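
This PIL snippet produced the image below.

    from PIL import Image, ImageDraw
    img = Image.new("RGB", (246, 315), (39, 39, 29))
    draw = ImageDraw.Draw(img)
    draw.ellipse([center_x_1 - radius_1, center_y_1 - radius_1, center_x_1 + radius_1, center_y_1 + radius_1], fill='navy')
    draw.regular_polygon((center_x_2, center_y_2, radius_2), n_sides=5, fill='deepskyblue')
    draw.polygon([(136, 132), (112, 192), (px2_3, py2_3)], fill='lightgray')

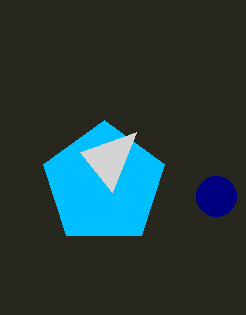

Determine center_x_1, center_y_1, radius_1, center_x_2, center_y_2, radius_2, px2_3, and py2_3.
center_x_1 = 216; center_y_1 = 196; radius_1 = 20; center_x_2 = 104; center_y_2 = 184; radius_2 = 64; px2_3 = 80; py2_3 = 152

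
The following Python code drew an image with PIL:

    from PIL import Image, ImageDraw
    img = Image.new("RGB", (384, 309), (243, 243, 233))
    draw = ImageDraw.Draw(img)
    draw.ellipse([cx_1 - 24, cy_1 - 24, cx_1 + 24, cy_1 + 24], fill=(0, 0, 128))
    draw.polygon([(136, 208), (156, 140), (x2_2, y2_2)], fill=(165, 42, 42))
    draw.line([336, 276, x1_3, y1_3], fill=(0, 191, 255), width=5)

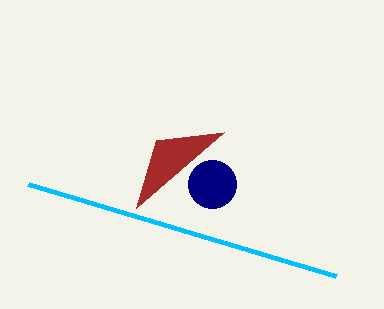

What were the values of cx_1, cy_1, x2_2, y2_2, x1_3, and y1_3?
cx_1 = 212
cy_1 = 184
x2_2 = 224
y2_2 = 132
x1_3 = 28
y1_3 = 184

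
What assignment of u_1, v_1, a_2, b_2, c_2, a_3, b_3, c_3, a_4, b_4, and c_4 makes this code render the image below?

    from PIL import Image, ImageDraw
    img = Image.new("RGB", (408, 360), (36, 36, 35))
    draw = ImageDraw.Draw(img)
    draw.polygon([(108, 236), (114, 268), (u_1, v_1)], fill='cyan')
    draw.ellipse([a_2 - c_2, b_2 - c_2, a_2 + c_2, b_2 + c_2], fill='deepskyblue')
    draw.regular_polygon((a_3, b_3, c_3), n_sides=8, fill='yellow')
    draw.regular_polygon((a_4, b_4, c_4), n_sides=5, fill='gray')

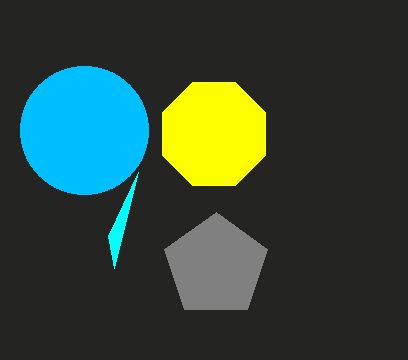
u_1 = 138
v_1 = 172
a_2 = 84
b_2 = 130
c_2 = 64
a_3 = 214
b_3 = 134
c_3 = 56
a_4 = 216
b_4 = 266
c_4 = 54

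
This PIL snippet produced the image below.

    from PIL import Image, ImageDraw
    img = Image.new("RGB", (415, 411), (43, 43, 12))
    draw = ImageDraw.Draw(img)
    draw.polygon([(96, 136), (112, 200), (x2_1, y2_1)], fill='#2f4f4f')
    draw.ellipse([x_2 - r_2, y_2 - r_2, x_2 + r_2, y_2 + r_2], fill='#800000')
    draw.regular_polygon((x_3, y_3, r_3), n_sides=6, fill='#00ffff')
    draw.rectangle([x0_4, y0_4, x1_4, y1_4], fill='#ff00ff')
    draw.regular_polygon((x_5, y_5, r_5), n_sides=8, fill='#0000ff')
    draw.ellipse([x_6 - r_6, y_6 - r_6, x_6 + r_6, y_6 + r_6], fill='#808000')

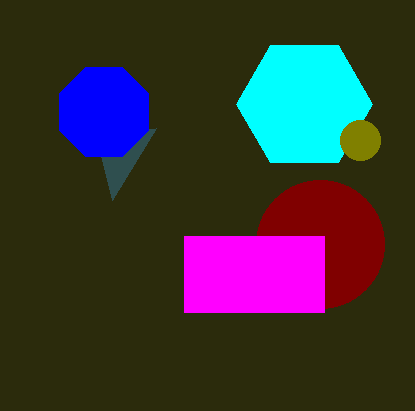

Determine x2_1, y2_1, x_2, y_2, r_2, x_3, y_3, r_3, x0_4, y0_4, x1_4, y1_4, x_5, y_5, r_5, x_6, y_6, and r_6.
x2_1 = 156, y2_1 = 128, x_2 = 320, y_2 = 244, r_2 = 64, x_3 = 304, y_3 = 104, r_3 = 68, x0_4 = 184, y0_4 = 236, x1_4 = 324, y1_4 = 312, x_5 = 104, y_5 = 112, r_5 = 48, x_6 = 360, y_6 = 140, r_6 = 20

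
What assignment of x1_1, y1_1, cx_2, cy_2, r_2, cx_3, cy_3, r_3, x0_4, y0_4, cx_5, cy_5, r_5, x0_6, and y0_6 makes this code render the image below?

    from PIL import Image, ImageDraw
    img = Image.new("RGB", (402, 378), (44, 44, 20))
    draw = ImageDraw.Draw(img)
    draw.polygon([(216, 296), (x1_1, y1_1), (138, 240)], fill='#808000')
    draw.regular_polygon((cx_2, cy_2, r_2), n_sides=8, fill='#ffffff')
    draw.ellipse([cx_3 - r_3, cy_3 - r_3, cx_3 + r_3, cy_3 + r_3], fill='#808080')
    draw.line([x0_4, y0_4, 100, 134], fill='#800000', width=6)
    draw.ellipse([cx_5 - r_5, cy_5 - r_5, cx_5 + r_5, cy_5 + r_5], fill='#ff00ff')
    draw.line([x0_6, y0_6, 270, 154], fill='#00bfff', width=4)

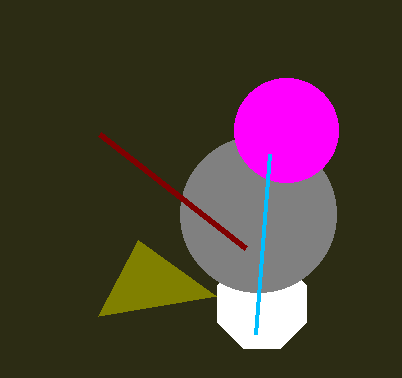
x1_1 = 98; y1_1 = 316; cx_2 = 262; cy_2 = 304; r_2 = 48; cx_3 = 258; cy_3 = 214; r_3 = 78; x0_4 = 246; y0_4 = 248; cx_5 = 286; cy_5 = 130; r_5 = 52; x0_6 = 256; y0_6 = 334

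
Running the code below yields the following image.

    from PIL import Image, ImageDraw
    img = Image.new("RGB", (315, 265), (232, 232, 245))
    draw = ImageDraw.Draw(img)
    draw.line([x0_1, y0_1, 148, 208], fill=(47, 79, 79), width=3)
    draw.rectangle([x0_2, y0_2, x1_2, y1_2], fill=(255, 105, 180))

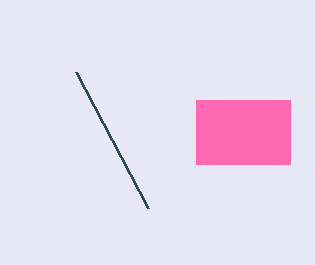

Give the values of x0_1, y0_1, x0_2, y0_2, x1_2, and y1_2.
x0_1 = 76; y0_1 = 72; x0_2 = 196; y0_2 = 100; x1_2 = 290; y1_2 = 164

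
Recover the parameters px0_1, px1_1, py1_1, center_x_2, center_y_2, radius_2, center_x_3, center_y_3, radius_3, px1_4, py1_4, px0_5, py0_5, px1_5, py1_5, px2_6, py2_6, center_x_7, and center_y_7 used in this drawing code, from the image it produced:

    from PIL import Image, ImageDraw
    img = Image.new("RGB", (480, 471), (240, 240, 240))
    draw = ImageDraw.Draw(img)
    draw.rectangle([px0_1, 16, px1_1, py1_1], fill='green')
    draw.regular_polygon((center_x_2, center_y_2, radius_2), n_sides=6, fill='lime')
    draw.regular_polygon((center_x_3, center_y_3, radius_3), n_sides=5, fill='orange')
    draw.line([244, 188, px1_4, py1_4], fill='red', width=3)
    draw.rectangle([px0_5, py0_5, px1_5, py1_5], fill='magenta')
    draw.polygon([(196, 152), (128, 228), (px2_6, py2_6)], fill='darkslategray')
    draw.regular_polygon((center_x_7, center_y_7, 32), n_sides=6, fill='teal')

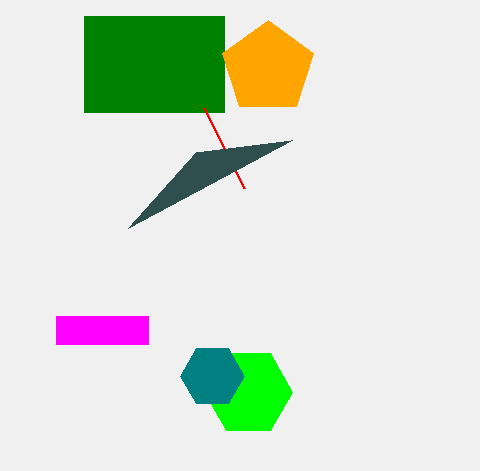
px0_1 = 84; px1_1 = 224; py1_1 = 112; center_x_2 = 248; center_y_2 = 392; radius_2 = 44; center_x_3 = 268; center_y_3 = 68; radius_3 = 48; px1_4 = 204; py1_4 = 108; px0_5 = 56; py0_5 = 316; px1_5 = 148; py1_5 = 344; px2_6 = 292; py2_6 = 140; center_x_7 = 212; center_y_7 = 376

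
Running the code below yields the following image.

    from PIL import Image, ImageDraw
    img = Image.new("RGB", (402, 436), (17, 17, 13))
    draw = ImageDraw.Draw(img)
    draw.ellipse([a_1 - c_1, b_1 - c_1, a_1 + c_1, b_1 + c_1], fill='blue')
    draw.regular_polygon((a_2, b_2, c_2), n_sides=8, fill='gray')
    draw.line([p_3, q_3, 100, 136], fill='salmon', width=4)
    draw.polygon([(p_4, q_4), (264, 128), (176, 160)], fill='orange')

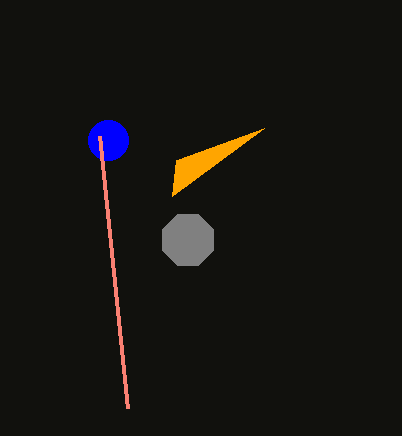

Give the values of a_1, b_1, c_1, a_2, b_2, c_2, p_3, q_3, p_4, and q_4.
a_1 = 108; b_1 = 140; c_1 = 20; a_2 = 188; b_2 = 240; c_2 = 28; p_3 = 128; q_3 = 408; p_4 = 172; q_4 = 196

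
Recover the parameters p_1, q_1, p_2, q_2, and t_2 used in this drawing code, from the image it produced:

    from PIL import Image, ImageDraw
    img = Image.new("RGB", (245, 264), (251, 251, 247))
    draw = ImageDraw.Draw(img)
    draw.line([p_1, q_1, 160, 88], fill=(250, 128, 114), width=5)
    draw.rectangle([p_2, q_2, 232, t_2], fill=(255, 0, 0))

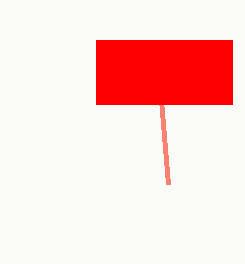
p_1 = 168, q_1 = 184, p_2 = 96, q_2 = 40, t_2 = 104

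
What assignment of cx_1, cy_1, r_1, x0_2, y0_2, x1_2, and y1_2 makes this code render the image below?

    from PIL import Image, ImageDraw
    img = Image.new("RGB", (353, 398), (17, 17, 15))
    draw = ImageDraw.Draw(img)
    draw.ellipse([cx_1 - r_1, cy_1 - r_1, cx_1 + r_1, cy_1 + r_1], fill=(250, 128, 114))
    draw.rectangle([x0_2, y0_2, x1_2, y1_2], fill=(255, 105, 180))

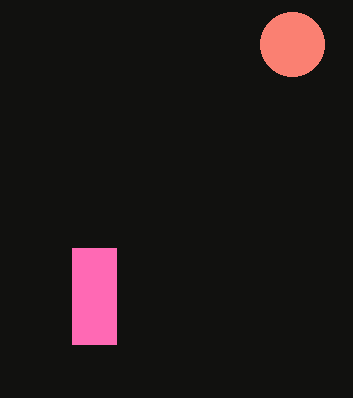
cx_1 = 292; cy_1 = 44; r_1 = 32; x0_2 = 72; y0_2 = 248; x1_2 = 116; y1_2 = 344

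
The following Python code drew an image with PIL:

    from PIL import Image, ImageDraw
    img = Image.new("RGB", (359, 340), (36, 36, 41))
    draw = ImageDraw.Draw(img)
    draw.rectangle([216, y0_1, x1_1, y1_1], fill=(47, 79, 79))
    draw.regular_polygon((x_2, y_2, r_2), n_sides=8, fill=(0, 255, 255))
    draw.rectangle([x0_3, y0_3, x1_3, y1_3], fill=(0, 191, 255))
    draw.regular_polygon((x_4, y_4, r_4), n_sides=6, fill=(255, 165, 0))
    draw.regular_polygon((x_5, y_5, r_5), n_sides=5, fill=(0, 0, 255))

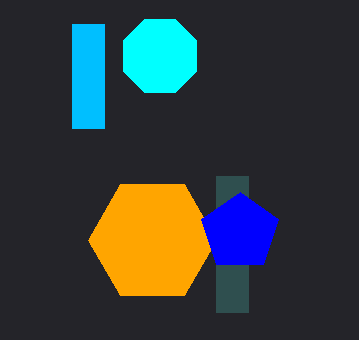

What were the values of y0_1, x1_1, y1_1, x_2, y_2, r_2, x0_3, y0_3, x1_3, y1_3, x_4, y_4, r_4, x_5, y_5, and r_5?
y0_1 = 176, x1_1 = 248, y1_1 = 312, x_2 = 160, y_2 = 56, r_2 = 40, x0_3 = 72, y0_3 = 24, x1_3 = 104, y1_3 = 128, x_4 = 152, y_4 = 240, r_4 = 64, x_5 = 240, y_5 = 232, r_5 = 40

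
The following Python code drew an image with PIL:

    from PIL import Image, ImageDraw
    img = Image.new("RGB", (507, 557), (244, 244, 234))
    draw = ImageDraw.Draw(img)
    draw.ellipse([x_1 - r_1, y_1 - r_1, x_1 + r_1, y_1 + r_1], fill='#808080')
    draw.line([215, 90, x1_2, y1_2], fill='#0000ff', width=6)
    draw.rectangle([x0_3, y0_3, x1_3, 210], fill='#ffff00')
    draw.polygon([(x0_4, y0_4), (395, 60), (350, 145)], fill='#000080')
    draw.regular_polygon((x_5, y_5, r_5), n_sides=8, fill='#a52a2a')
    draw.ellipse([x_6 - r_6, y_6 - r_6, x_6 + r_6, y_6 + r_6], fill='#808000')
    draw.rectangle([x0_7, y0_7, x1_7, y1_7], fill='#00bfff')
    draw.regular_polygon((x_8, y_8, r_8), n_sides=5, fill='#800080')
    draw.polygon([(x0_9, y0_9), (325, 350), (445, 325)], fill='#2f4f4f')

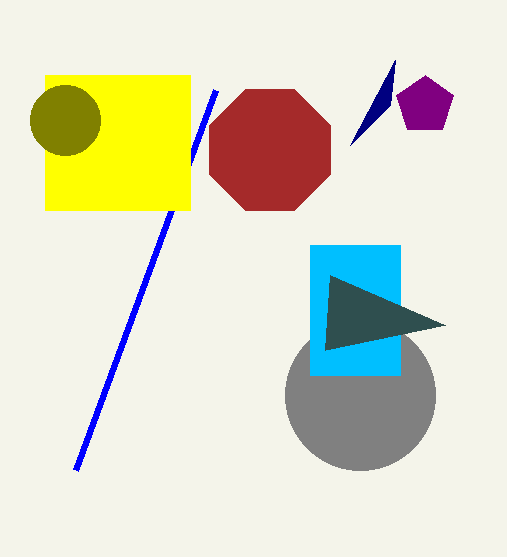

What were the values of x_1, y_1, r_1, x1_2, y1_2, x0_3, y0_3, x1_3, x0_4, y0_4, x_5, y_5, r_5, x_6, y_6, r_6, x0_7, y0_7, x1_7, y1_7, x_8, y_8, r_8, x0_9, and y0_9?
x_1 = 360, y_1 = 395, r_1 = 75, x1_2 = 75, y1_2 = 470, x0_3 = 45, y0_3 = 75, x1_3 = 190, x0_4 = 390, y0_4 = 105, x_5 = 270, y_5 = 150, r_5 = 65, x_6 = 65, y_6 = 120, r_6 = 35, x0_7 = 310, y0_7 = 245, x1_7 = 400, y1_7 = 375, x_8 = 425, y_8 = 105, r_8 = 30, x0_9 = 330, y0_9 = 275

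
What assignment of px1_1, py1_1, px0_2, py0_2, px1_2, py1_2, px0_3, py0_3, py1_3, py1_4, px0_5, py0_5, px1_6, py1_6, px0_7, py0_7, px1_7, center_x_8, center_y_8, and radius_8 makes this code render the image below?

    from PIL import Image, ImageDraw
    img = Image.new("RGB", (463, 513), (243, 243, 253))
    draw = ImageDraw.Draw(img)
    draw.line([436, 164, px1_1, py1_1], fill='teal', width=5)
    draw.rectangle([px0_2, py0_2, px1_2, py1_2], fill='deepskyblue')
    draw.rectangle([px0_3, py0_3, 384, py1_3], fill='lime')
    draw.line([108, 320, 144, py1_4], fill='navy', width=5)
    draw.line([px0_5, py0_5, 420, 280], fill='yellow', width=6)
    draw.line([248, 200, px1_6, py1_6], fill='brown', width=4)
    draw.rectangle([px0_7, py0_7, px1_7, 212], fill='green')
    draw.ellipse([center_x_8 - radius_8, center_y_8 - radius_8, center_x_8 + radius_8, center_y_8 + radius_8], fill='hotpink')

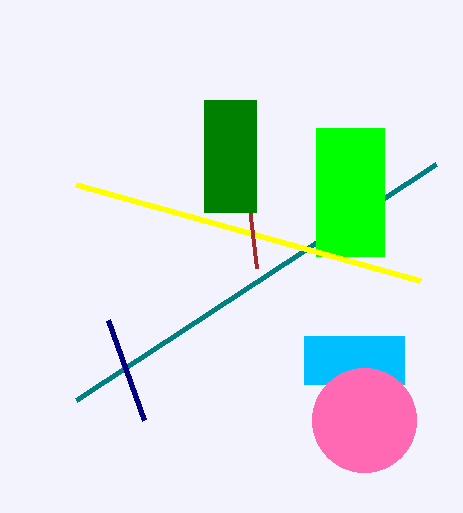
px1_1 = 76, py1_1 = 400, px0_2 = 304, py0_2 = 336, px1_2 = 404, py1_2 = 384, px0_3 = 316, py0_3 = 128, py1_3 = 256, py1_4 = 420, px0_5 = 76, py0_5 = 184, px1_6 = 256, py1_6 = 268, px0_7 = 204, py0_7 = 100, px1_7 = 256, center_x_8 = 364, center_y_8 = 420, radius_8 = 52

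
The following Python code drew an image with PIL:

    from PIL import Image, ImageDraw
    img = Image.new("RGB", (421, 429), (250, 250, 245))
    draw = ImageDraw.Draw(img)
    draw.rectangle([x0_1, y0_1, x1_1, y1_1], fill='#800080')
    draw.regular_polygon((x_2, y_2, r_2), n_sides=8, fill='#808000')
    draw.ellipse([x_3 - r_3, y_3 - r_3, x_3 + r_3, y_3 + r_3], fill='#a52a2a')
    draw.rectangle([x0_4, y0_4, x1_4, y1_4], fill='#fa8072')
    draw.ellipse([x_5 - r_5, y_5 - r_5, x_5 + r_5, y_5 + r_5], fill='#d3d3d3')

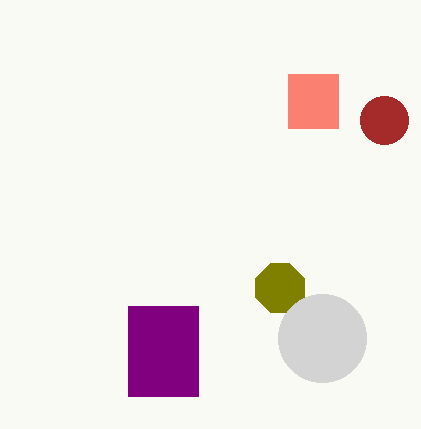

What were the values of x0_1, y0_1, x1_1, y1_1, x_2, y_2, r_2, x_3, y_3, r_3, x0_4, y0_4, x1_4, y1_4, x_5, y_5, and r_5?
x0_1 = 128; y0_1 = 306; x1_1 = 198; y1_1 = 396; x_2 = 280; y_2 = 288; r_2 = 26; x_3 = 384; y_3 = 120; r_3 = 24; x0_4 = 288; y0_4 = 74; x1_4 = 338; y1_4 = 128; x_5 = 322; y_5 = 338; r_5 = 44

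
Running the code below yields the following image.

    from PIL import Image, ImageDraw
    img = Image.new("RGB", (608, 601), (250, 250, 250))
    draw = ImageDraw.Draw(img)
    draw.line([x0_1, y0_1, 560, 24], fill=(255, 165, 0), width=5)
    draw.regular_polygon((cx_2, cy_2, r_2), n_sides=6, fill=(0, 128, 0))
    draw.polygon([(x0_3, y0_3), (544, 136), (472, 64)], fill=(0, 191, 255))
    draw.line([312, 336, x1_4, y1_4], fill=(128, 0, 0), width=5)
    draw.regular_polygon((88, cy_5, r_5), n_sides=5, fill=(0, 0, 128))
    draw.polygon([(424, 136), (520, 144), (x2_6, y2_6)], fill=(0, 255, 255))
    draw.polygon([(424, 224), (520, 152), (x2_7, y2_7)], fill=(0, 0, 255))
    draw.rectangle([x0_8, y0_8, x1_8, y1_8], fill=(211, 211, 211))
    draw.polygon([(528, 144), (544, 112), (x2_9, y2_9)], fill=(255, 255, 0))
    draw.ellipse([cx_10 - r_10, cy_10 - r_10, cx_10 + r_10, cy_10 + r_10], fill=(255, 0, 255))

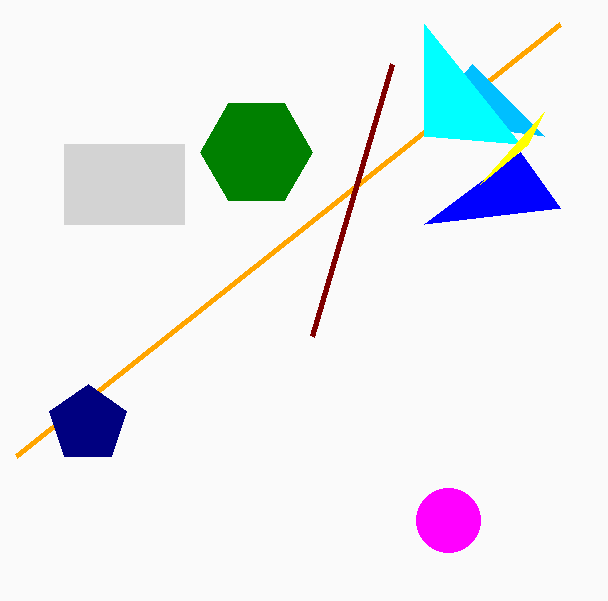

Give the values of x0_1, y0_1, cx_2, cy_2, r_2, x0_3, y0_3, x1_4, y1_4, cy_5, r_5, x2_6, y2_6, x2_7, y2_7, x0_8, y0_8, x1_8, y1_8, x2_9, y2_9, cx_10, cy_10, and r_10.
x0_1 = 16, y0_1 = 456, cx_2 = 256, cy_2 = 152, r_2 = 56, x0_3 = 424, y0_3 = 120, x1_4 = 392, y1_4 = 64, cy_5 = 424, r_5 = 40, x2_6 = 424, y2_6 = 24, x2_7 = 560, y2_7 = 208, x0_8 = 64, y0_8 = 144, x1_8 = 184, y1_8 = 224, x2_9 = 480, y2_9 = 184, cx_10 = 448, cy_10 = 520, r_10 = 32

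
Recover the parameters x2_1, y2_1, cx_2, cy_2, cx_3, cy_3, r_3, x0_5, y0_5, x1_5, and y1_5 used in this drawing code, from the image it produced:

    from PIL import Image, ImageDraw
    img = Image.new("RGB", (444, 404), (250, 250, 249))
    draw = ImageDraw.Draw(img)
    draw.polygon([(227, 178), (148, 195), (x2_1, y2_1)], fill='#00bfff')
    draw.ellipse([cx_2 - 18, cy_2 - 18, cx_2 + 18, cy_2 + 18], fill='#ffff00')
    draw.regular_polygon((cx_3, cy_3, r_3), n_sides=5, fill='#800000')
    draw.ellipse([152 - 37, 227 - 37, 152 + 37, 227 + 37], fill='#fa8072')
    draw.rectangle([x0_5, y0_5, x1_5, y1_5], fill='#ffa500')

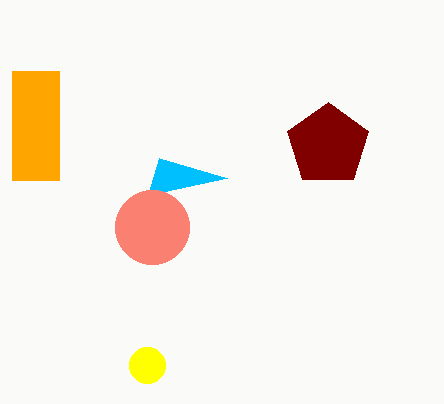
x2_1 = 159; y2_1 = 158; cx_2 = 147; cy_2 = 365; cx_3 = 328; cy_3 = 145; r_3 = 43; x0_5 = 12; y0_5 = 71; x1_5 = 59; y1_5 = 180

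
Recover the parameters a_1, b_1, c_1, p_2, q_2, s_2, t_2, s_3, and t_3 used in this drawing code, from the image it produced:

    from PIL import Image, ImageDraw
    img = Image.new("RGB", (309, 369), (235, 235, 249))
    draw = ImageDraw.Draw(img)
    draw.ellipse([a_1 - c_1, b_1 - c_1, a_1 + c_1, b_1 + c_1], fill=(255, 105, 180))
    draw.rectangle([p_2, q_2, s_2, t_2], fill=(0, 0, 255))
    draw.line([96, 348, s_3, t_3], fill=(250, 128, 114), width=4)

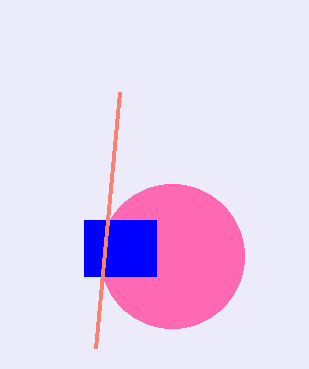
a_1 = 172
b_1 = 256
c_1 = 72
p_2 = 84
q_2 = 220
s_2 = 156
t_2 = 276
s_3 = 120
t_3 = 92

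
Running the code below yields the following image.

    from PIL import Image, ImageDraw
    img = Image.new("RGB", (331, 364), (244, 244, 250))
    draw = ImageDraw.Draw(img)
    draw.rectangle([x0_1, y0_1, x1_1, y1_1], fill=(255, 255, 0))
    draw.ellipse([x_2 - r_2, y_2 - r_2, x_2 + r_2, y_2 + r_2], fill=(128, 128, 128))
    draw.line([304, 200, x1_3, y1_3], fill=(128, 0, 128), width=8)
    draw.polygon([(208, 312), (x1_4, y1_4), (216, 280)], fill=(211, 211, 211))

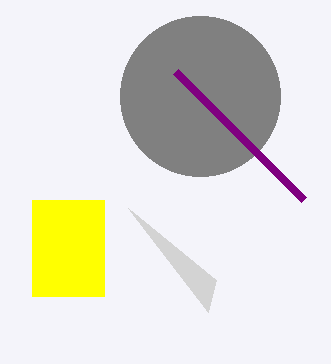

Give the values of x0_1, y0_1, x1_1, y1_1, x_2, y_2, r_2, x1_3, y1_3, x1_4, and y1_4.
x0_1 = 32
y0_1 = 200
x1_1 = 104
y1_1 = 296
x_2 = 200
y_2 = 96
r_2 = 80
x1_3 = 176
y1_3 = 72
x1_4 = 128
y1_4 = 208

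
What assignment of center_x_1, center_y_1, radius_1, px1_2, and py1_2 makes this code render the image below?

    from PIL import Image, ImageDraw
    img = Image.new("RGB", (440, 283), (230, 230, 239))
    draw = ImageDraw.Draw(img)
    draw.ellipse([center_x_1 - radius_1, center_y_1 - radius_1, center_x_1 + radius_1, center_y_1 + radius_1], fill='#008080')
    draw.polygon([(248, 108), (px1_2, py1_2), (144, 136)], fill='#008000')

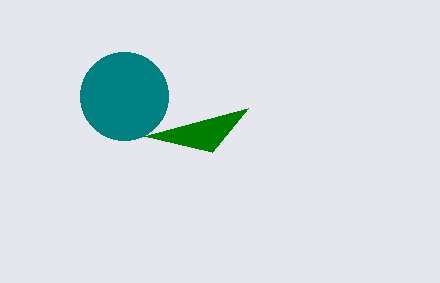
center_x_1 = 124
center_y_1 = 96
radius_1 = 44
px1_2 = 212
py1_2 = 152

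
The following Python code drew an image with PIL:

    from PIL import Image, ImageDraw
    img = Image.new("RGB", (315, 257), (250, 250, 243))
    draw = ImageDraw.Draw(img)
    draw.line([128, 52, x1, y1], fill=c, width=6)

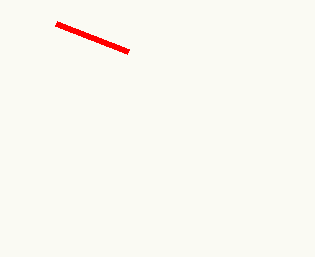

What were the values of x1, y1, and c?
x1 = 56; y1 = 24; c = 'red'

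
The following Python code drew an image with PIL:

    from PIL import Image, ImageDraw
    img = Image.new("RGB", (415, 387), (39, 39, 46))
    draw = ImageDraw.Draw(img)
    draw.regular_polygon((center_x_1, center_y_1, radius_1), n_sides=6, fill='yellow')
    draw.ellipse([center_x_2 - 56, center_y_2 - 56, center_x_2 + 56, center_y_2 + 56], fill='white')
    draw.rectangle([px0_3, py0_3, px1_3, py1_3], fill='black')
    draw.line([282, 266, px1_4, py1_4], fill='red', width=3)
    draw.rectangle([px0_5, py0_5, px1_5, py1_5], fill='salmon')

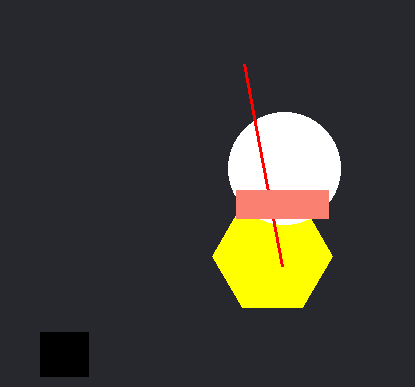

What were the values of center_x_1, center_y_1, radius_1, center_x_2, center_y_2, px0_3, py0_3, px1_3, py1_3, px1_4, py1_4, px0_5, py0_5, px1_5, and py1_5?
center_x_1 = 272
center_y_1 = 256
radius_1 = 60
center_x_2 = 284
center_y_2 = 168
px0_3 = 40
py0_3 = 332
px1_3 = 88
py1_3 = 376
px1_4 = 244
py1_4 = 64
px0_5 = 236
py0_5 = 190
px1_5 = 328
py1_5 = 218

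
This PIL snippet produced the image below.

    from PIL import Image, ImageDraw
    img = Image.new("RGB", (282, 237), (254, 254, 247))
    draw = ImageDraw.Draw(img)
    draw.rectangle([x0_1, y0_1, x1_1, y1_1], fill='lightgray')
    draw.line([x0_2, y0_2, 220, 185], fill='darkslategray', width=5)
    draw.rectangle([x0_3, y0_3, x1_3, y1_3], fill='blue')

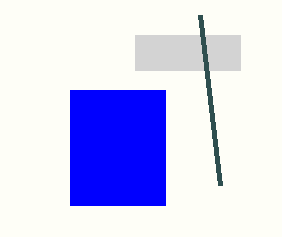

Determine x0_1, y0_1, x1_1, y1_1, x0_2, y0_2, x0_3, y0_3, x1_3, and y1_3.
x0_1 = 135
y0_1 = 35
x1_1 = 240
y1_1 = 70
x0_2 = 200
y0_2 = 15
x0_3 = 70
y0_3 = 90
x1_3 = 165
y1_3 = 205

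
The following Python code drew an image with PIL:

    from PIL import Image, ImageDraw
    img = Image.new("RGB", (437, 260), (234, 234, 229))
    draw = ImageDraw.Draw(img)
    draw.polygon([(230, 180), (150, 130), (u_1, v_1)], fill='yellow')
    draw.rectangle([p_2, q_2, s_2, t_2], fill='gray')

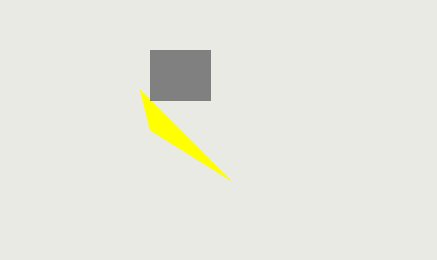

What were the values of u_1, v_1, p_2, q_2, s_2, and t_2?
u_1 = 140; v_1 = 90; p_2 = 150; q_2 = 50; s_2 = 210; t_2 = 100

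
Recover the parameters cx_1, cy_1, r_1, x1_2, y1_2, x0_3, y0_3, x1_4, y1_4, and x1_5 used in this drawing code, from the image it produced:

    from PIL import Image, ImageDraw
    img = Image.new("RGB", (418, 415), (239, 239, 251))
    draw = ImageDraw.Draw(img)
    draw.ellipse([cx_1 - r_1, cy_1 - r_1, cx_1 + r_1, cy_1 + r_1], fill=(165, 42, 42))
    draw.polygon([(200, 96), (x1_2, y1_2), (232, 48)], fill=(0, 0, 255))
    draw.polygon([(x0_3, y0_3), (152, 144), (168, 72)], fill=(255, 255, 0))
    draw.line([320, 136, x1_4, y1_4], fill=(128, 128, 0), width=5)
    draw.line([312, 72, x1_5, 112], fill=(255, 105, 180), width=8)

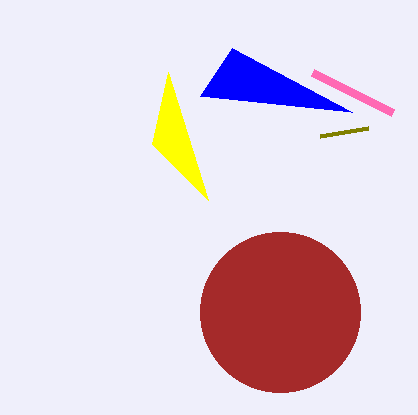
cx_1 = 280
cy_1 = 312
r_1 = 80
x1_2 = 352
y1_2 = 112
x0_3 = 208
y0_3 = 200
x1_4 = 368
y1_4 = 128
x1_5 = 392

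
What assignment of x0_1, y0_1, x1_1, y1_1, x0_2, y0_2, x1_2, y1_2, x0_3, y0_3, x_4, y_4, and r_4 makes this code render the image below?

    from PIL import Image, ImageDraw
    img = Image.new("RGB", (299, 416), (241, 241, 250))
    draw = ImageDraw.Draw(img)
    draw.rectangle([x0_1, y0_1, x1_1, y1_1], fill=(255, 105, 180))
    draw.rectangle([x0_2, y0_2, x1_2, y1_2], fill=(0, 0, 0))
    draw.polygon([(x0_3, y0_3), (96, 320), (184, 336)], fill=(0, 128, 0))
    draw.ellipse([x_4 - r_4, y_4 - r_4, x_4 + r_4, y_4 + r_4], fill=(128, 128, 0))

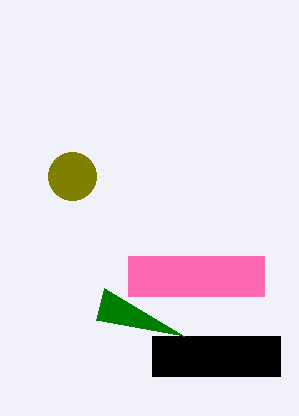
x0_1 = 128
y0_1 = 256
x1_1 = 264
y1_1 = 296
x0_2 = 152
y0_2 = 336
x1_2 = 280
y1_2 = 376
x0_3 = 104
y0_3 = 288
x_4 = 72
y_4 = 176
r_4 = 24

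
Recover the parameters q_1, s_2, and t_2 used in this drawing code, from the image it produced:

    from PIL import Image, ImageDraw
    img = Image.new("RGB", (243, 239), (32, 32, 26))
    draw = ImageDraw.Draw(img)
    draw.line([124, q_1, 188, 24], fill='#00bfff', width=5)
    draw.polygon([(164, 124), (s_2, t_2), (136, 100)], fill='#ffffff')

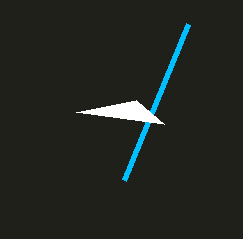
q_1 = 180, s_2 = 76, t_2 = 112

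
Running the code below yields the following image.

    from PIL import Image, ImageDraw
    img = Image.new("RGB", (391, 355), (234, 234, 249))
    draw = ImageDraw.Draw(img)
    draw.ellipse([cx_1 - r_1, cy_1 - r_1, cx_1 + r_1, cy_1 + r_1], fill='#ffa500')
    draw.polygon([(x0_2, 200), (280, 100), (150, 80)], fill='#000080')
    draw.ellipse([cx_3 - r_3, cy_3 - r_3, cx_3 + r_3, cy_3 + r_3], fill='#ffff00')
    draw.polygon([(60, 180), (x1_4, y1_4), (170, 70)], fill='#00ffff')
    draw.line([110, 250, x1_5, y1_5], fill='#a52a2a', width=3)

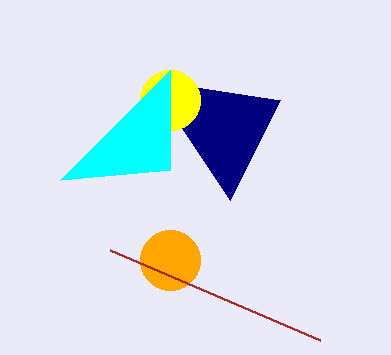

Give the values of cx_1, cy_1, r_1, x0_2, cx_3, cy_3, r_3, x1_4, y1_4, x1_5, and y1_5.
cx_1 = 170
cy_1 = 260
r_1 = 30
x0_2 = 230
cx_3 = 170
cy_3 = 100
r_3 = 30
x1_4 = 170
y1_4 = 170
x1_5 = 320
y1_5 = 340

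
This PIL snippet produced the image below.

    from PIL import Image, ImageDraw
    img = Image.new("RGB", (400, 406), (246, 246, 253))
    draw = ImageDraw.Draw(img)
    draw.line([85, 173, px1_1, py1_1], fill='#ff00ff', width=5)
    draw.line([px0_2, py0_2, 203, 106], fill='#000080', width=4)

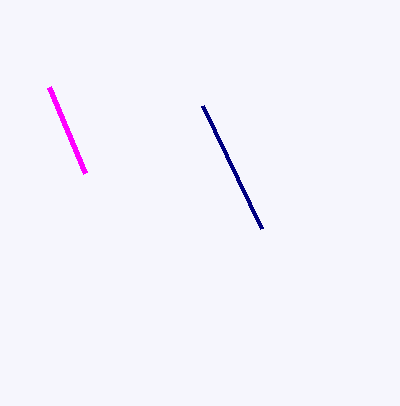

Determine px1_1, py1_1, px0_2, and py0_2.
px1_1 = 49
py1_1 = 87
px0_2 = 262
py0_2 = 229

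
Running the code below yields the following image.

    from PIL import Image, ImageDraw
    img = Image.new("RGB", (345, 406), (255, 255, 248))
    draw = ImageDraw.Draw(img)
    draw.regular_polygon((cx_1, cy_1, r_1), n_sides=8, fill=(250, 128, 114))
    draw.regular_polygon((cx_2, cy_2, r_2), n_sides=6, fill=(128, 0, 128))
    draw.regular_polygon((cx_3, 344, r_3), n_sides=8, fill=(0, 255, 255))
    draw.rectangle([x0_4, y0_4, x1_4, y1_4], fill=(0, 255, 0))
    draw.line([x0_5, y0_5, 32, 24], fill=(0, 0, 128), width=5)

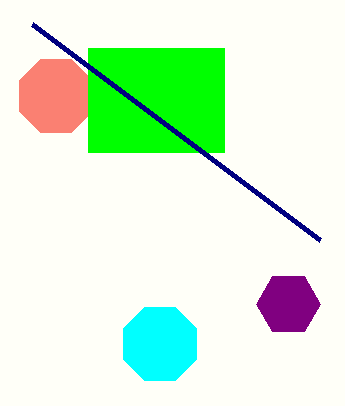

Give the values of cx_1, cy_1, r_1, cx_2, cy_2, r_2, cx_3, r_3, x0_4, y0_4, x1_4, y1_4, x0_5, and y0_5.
cx_1 = 56, cy_1 = 96, r_1 = 40, cx_2 = 288, cy_2 = 304, r_2 = 32, cx_3 = 160, r_3 = 40, x0_4 = 88, y0_4 = 48, x1_4 = 224, y1_4 = 152, x0_5 = 320, y0_5 = 240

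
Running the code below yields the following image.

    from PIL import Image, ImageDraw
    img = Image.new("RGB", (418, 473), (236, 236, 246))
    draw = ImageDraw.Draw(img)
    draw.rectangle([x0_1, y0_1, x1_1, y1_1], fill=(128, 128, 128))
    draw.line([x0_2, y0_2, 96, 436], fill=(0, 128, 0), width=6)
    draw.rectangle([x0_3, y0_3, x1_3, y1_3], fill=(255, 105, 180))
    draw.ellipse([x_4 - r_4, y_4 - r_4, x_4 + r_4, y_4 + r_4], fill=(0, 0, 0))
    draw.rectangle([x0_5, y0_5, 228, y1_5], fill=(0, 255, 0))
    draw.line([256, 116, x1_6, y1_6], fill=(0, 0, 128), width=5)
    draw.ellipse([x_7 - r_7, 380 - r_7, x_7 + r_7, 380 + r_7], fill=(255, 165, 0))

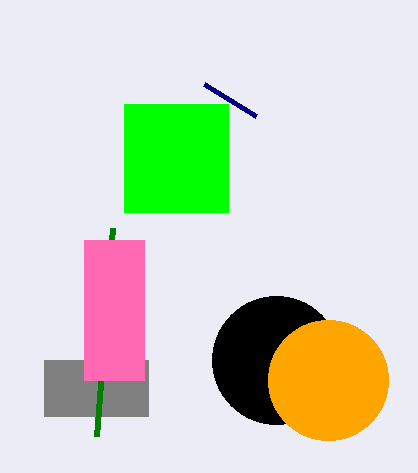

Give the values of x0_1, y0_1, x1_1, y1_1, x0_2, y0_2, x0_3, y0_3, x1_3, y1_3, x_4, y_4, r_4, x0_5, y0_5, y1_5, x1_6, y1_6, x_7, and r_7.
x0_1 = 44, y0_1 = 360, x1_1 = 148, y1_1 = 416, x0_2 = 112, y0_2 = 228, x0_3 = 84, y0_3 = 240, x1_3 = 144, y1_3 = 380, x_4 = 276, y_4 = 360, r_4 = 64, x0_5 = 124, y0_5 = 104, y1_5 = 212, x1_6 = 204, y1_6 = 84, x_7 = 328, r_7 = 60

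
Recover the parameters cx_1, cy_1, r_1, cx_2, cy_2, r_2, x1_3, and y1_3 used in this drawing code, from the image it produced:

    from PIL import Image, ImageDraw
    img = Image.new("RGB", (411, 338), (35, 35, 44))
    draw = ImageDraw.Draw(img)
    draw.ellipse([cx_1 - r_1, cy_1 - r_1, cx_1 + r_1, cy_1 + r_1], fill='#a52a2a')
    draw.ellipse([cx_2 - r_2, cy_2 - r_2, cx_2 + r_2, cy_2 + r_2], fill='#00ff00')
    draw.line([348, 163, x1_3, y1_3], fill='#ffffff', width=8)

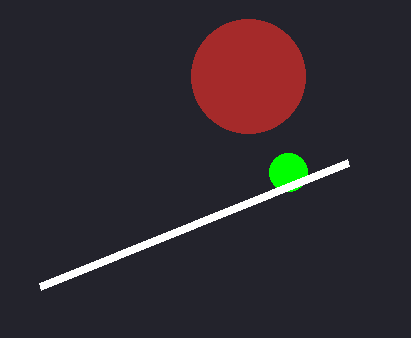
cx_1 = 248, cy_1 = 76, r_1 = 57, cx_2 = 288, cy_2 = 172, r_2 = 19, x1_3 = 40, y1_3 = 287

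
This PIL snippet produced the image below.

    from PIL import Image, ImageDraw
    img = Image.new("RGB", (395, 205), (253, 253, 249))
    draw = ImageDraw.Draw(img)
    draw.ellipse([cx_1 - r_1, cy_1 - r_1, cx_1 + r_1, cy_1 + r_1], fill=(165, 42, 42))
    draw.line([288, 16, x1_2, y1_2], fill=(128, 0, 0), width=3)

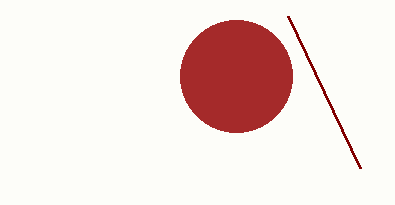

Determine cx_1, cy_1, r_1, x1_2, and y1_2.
cx_1 = 236
cy_1 = 76
r_1 = 56
x1_2 = 360
y1_2 = 168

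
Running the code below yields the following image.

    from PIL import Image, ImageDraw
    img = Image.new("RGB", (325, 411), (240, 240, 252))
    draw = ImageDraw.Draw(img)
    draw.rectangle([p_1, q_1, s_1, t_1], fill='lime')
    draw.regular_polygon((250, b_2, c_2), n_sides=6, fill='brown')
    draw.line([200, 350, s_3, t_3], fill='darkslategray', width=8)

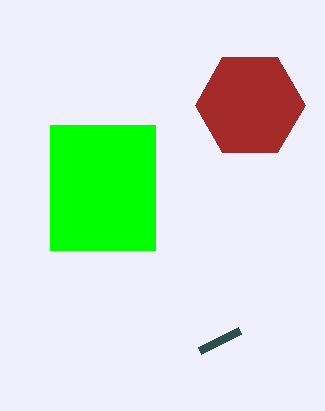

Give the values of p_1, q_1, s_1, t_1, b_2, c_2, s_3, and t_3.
p_1 = 50; q_1 = 125; s_1 = 155; t_1 = 250; b_2 = 105; c_2 = 55; s_3 = 240; t_3 = 330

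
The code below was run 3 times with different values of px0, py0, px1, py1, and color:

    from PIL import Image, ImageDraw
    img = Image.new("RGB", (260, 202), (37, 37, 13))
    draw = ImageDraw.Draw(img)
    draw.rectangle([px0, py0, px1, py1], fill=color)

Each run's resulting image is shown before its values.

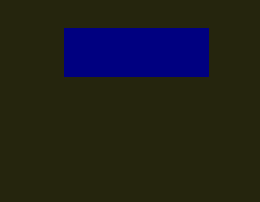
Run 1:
px0 = 64; py0 = 28; px1 = 208; py1 = 76; color = 'navy'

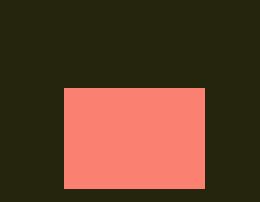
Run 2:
px0 = 64, py0 = 88, px1 = 204, py1 = 188, color = 'salmon'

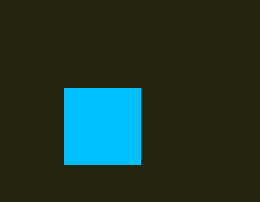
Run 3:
px0 = 64; py0 = 88; px1 = 140; py1 = 164; color = 'deepskyblue'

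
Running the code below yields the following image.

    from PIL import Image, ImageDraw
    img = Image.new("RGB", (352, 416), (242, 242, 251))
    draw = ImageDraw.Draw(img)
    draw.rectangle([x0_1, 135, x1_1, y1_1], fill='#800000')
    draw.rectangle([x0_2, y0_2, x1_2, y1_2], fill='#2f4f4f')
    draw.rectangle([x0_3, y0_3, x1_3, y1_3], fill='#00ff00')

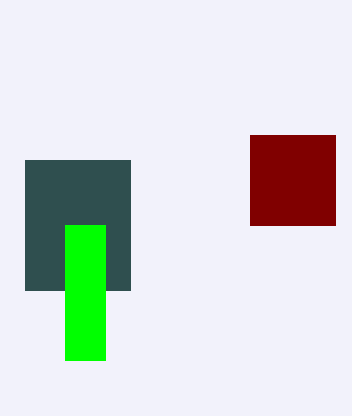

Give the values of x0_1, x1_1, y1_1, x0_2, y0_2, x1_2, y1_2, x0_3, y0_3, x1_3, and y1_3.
x0_1 = 250; x1_1 = 335; y1_1 = 225; x0_2 = 25; y0_2 = 160; x1_2 = 130; y1_2 = 290; x0_3 = 65; y0_3 = 225; x1_3 = 105; y1_3 = 360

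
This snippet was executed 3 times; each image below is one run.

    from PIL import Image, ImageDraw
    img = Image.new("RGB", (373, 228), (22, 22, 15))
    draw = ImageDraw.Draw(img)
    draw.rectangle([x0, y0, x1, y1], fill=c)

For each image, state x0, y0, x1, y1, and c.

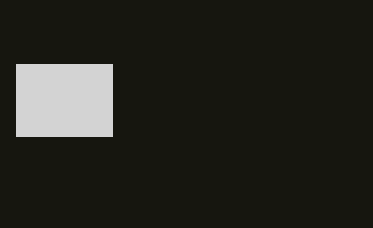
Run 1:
x0 = 16
y0 = 64
x1 = 112
y1 = 136
c = 'lightgray'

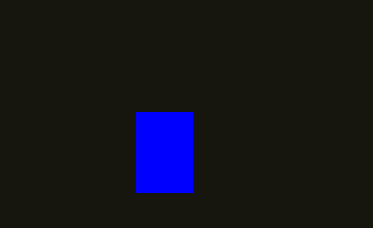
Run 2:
x0 = 136, y0 = 112, x1 = 192, y1 = 192, c = 'blue'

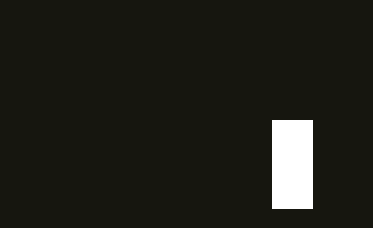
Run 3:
x0 = 272
y0 = 120
x1 = 312
y1 = 208
c = 'white'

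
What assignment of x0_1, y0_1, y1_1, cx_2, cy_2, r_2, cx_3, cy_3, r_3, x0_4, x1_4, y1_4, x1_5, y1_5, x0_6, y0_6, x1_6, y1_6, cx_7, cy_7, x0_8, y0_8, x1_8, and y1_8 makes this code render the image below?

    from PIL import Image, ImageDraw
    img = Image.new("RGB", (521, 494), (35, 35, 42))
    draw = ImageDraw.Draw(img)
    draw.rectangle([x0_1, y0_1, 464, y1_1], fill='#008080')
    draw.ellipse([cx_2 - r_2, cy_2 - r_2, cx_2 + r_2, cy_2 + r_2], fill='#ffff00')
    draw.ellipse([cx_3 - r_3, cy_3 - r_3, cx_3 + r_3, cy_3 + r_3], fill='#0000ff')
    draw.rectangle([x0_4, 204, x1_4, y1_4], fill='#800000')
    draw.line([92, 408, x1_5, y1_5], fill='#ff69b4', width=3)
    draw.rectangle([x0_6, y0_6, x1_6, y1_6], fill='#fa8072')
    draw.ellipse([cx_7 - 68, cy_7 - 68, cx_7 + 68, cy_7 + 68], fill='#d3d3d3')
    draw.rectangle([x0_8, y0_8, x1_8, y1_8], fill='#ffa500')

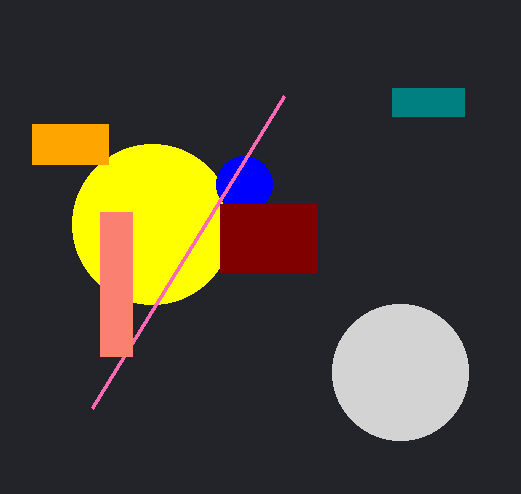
x0_1 = 392
y0_1 = 88
y1_1 = 116
cx_2 = 152
cy_2 = 224
r_2 = 80
cx_3 = 244
cy_3 = 184
r_3 = 28
x0_4 = 220
x1_4 = 316
y1_4 = 272
x1_5 = 284
y1_5 = 96
x0_6 = 100
y0_6 = 212
x1_6 = 132
y1_6 = 356
cx_7 = 400
cy_7 = 372
x0_8 = 32
y0_8 = 124
x1_8 = 108
y1_8 = 164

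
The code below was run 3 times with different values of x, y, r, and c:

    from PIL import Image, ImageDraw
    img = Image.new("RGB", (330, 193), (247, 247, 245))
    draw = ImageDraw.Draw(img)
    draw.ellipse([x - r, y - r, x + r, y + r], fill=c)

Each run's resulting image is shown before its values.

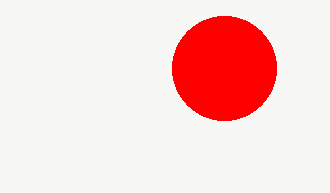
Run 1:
x = 224
y = 68
r = 52
c = 'red'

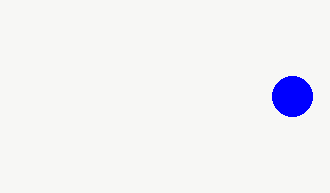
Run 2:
x = 292
y = 96
r = 20
c = 'blue'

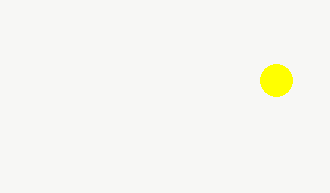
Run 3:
x = 276; y = 80; r = 16; c = 'yellow'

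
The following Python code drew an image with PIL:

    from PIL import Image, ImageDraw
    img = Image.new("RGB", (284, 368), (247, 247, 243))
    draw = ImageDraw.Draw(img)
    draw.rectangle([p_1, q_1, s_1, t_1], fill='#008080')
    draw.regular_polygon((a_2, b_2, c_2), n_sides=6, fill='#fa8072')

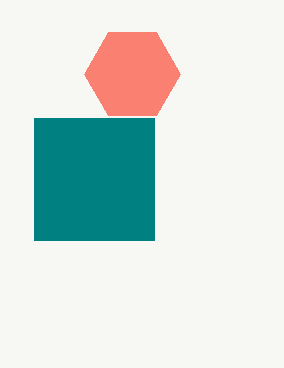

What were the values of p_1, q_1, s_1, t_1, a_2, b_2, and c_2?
p_1 = 34, q_1 = 118, s_1 = 154, t_1 = 240, a_2 = 132, b_2 = 74, c_2 = 48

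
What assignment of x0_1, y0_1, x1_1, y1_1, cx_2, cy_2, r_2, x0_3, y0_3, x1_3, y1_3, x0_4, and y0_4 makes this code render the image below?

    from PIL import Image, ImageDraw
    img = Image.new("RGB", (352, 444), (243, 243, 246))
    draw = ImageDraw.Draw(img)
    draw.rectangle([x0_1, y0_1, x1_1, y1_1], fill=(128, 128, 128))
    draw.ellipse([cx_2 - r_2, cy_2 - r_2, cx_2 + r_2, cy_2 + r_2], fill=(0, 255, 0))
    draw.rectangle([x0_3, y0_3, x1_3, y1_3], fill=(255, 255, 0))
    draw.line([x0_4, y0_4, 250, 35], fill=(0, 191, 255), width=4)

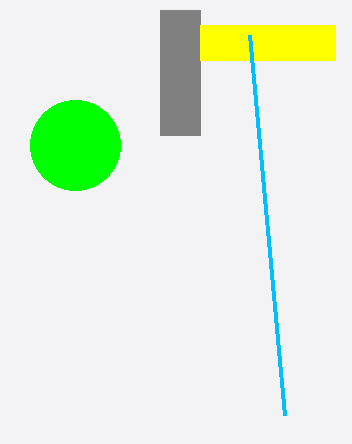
x0_1 = 160
y0_1 = 10
x1_1 = 200
y1_1 = 135
cx_2 = 75
cy_2 = 145
r_2 = 45
x0_3 = 200
y0_3 = 25
x1_3 = 335
y1_3 = 60
x0_4 = 285
y0_4 = 415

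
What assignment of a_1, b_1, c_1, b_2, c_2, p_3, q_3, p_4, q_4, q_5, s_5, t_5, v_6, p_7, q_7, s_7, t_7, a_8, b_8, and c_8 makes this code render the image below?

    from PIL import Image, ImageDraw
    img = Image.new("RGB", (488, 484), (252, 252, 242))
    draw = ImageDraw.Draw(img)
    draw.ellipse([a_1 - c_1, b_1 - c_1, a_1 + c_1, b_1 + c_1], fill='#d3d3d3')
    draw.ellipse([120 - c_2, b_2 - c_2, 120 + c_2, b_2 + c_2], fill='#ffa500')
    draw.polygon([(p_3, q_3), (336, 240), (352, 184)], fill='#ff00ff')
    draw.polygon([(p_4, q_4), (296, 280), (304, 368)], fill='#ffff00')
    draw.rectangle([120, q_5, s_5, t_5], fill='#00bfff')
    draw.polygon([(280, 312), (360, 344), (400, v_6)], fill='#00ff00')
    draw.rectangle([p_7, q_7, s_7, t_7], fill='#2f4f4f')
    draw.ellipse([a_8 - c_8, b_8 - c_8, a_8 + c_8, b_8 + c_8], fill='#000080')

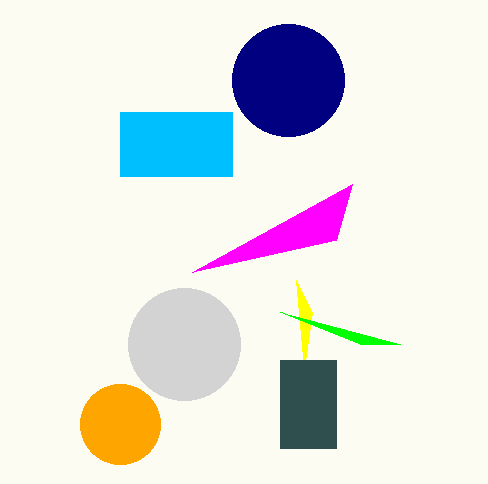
a_1 = 184, b_1 = 344, c_1 = 56, b_2 = 424, c_2 = 40, p_3 = 192, q_3 = 272, p_4 = 312, q_4 = 312, q_5 = 112, s_5 = 232, t_5 = 176, v_6 = 344, p_7 = 280, q_7 = 360, s_7 = 336, t_7 = 448, a_8 = 288, b_8 = 80, c_8 = 56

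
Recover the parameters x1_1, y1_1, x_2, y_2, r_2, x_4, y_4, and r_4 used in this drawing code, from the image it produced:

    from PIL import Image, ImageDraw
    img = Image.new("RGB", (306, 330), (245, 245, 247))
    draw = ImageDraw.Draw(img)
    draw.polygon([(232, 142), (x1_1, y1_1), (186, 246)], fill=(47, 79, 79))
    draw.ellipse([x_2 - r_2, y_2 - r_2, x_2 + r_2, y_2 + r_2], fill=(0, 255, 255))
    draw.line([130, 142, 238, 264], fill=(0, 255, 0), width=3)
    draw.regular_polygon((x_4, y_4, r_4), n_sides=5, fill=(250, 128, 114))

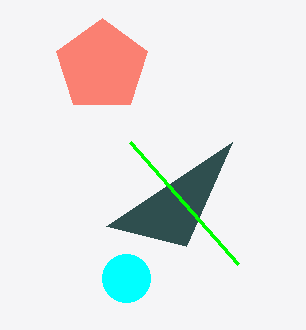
x1_1 = 106, y1_1 = 226, x_2 = 126, y_2 = 278, r_2 = 24, x_4 = 102, y_4 = 66, r_4 = 48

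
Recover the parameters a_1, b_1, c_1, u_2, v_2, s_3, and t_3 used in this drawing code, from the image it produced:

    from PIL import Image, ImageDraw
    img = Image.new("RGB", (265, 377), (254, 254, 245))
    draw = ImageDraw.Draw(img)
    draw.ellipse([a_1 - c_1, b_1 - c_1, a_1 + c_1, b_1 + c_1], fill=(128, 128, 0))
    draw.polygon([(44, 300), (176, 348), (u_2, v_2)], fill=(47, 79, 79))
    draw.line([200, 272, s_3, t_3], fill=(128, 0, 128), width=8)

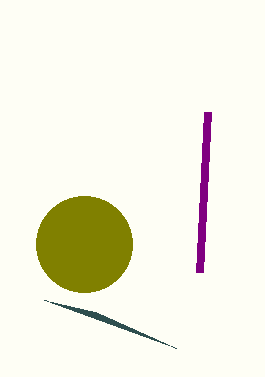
a_1 = 84; b_1 = 244; c_1 = 48; u_2 = 96; v_2 = 312; s_3 = 208; t_3 = 112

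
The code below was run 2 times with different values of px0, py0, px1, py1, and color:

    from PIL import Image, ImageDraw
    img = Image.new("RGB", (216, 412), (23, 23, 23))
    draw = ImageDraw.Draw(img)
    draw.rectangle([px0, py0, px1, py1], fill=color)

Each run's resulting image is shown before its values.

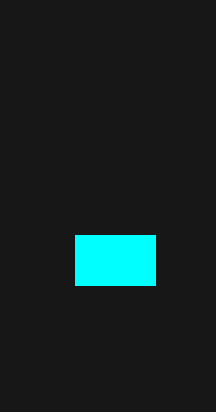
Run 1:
px0 = 75, py0 = 235, px1 = 155, py1 = 285, color = 'cyan'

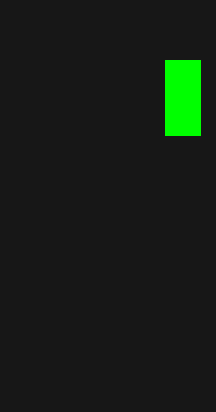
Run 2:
px0 = 165; py0 = 60; px1 = 200; py1 = 135; color = 'lime'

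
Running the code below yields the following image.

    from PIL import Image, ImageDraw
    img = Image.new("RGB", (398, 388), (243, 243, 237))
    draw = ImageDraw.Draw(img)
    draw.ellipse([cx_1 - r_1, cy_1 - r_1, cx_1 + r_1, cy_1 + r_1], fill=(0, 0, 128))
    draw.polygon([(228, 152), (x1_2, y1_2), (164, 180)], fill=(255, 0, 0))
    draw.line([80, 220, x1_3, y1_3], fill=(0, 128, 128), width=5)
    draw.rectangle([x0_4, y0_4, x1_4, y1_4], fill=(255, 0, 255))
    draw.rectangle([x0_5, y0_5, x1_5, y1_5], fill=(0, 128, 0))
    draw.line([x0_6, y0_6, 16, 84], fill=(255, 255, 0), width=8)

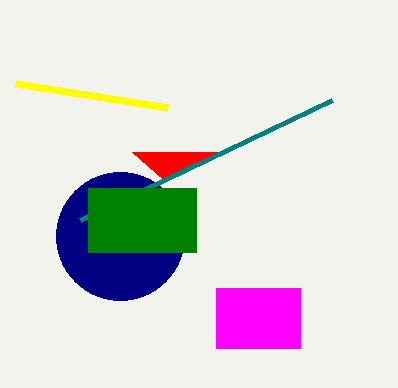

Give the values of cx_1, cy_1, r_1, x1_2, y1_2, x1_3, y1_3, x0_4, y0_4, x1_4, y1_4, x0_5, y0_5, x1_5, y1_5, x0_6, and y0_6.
cx_1 = 120
cy_1 = 236
r_1 = 64
x1_2 = 132
y1_2 = 152
x1_3 = 332
y1_3 = 100
x0_4 = 216
y0_4 = 288
x1_4 = 300
y1_4 = 348
x0_5 = 88
y0_5 = 188
x1_5 = 196
y1_5 = 252
x0_6 = 168
y0_6 = 108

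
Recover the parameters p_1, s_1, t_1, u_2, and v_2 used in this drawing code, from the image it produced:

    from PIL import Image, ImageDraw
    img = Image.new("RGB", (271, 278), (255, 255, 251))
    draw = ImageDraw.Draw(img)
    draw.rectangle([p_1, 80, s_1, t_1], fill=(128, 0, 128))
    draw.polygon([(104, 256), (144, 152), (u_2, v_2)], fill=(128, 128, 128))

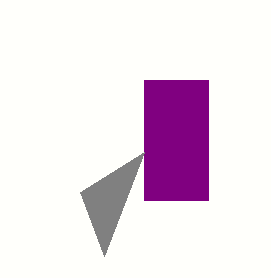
p_1 = 144, s_1 = 208, t_1 = 200, u_2 = 80, v_2 = 192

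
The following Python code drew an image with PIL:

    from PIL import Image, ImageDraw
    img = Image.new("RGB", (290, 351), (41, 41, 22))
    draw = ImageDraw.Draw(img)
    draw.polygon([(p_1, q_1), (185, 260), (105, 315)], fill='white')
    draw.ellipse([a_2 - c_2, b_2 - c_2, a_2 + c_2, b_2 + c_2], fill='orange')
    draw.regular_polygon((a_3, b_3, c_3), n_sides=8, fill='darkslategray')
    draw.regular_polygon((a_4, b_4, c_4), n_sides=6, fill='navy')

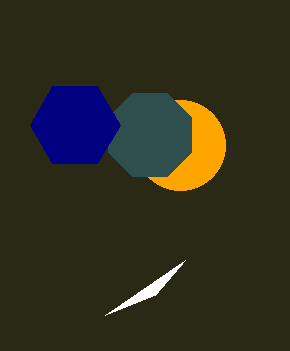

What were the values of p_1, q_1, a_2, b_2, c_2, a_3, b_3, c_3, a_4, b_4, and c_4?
p_1 = 155, q_1 = 295, a_2 = 180, b_2 = 145, c_2 = 45, a_3 = 150, b_3 = 135, c_3 = 45, a_4 = 75, b_4 = 125, c_4 = 45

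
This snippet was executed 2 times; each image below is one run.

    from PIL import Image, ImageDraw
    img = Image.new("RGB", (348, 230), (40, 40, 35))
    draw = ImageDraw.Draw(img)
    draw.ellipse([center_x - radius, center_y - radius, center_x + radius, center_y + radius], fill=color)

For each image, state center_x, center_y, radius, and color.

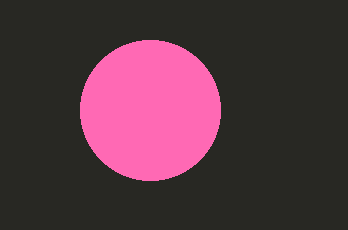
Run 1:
center_x = 150
center_y = 110
radius = 70
color = 'hotpink'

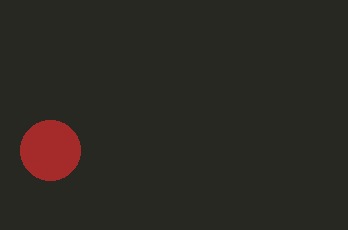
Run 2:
center_x = 50; center_y = 150; radius = 30; color = 'brown'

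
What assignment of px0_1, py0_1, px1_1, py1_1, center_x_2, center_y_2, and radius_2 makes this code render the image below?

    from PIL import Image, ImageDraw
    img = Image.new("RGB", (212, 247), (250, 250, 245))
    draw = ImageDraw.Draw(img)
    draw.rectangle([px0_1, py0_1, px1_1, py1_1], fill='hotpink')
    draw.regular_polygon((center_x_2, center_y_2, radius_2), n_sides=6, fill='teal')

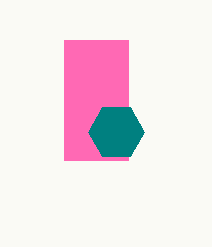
px0_1 = 64
py0_1 = 40
px1_1 = 128
py1_1 = 160
center_x_2 = 116
center_y_2 = 132
radius_2 = 28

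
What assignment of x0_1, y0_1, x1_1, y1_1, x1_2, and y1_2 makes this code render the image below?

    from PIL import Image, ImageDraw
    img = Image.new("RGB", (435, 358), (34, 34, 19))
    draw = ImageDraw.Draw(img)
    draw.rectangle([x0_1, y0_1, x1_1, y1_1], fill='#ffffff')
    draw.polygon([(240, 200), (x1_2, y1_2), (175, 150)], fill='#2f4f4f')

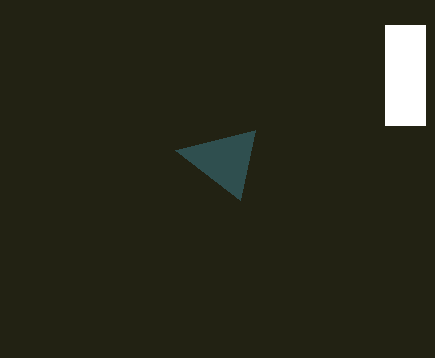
x0_1 = 385, y0_1 = 25, x1_1 = 425, y1_1 = 125, x1_2 = 255, y1_2 = 130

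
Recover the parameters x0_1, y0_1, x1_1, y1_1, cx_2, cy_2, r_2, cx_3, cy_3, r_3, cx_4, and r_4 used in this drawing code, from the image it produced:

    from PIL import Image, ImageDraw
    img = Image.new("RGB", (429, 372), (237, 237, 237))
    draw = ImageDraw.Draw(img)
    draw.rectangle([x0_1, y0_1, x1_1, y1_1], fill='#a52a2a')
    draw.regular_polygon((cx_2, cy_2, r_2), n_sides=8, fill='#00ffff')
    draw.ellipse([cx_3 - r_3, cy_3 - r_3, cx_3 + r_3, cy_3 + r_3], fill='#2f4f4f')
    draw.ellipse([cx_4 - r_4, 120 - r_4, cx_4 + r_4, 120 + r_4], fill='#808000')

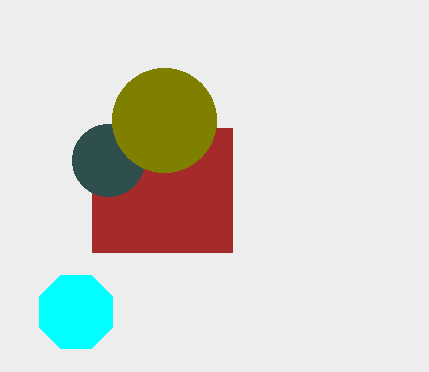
x0_1 = 92
y0_1 = 128
x1_1 = 232
y1_1 = 252
cx_2 = 76
cy_2 = 312
r_2 = 40
cx_3 = 108
cy_3 = 160
r_3 = 36
cx_4 = 164
r_4 = 52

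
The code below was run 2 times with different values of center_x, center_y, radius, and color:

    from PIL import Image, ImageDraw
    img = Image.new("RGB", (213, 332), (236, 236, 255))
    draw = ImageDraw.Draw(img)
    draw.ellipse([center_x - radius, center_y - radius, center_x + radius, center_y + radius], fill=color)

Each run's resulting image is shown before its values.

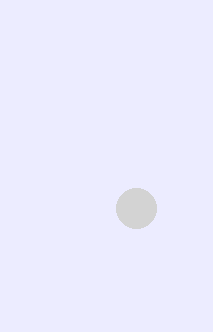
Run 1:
center_x = 136; center_y = 208; radius = 20; color = 'lightgray'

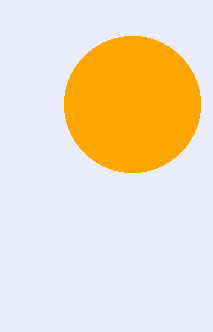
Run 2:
center_x = 132; center_y = 104; radius = 68; color = 'orange'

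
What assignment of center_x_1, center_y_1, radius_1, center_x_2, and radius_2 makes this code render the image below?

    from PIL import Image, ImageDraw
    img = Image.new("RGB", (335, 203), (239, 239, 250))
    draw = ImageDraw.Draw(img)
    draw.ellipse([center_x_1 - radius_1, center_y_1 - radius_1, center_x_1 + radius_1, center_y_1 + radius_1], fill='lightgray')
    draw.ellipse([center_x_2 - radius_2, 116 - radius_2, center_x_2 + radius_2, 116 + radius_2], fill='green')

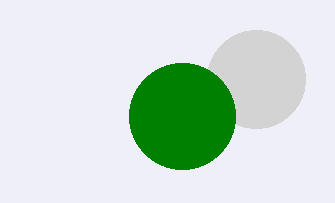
center_x_1 = 256
center_y_1 = 79
radius_1 = 49
center_x_2 = 182
radius_2 = 53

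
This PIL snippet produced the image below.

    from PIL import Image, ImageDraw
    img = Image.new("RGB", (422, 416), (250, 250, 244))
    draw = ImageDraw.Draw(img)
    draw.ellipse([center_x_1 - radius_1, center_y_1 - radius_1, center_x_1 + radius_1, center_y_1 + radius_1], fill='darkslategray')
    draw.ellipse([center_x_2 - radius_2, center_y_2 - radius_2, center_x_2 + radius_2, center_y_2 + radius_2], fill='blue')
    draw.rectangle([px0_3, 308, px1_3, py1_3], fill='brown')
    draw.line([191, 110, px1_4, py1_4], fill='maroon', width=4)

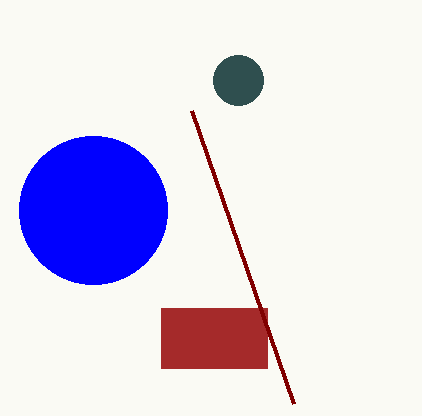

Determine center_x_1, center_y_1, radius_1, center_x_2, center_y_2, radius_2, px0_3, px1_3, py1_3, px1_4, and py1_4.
center_x_1 = 238
center_y_1 = 80
radius_1 = 25
center_x_2 = 93
center_y_2 = 210
radius_2 = 74
px0_3 = 161
px1_3 = 267
py1_3 = 368
px1_4 = 293
py1_4 = 403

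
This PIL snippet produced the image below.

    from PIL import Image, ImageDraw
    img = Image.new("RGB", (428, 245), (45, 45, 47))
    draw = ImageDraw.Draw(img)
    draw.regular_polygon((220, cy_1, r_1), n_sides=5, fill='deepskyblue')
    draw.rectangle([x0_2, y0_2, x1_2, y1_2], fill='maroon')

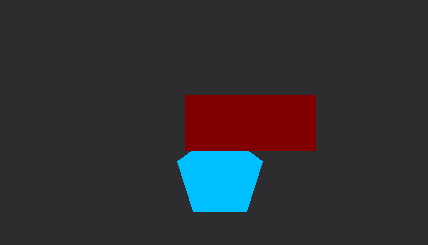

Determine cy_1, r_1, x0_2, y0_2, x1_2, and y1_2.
cy_1 = 175; r_1 = 45; x0_2 = 185; y0_2 = 95; x1_2 = 315; y1_2 = 150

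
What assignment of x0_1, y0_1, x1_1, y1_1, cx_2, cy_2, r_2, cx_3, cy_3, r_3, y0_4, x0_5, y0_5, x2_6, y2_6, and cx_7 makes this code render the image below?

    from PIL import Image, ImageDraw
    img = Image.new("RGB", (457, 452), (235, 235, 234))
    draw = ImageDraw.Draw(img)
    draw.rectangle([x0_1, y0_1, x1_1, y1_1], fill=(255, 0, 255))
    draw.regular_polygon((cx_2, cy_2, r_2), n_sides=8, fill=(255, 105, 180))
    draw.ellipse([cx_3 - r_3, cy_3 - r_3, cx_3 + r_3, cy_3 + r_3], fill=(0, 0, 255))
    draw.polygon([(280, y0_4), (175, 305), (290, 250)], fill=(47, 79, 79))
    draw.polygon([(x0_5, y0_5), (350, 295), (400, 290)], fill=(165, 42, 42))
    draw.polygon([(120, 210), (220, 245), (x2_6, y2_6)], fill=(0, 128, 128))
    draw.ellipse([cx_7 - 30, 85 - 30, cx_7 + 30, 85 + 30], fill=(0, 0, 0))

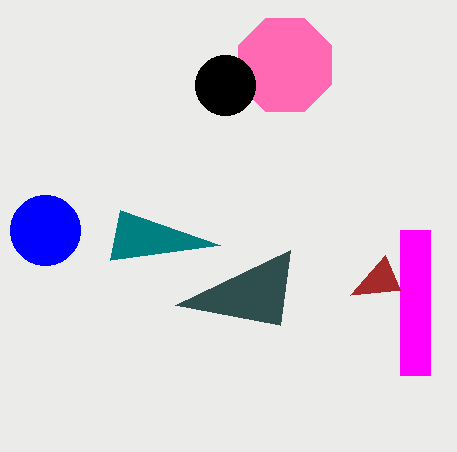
x0_1 = 400; y0_1 = 230; x1_1 = 430; y1_1 = 375; cx_2 = 285; cy_2 = 65; r_2 = 50; cx_3 = 45; cy_3 = 230; r_3 = 35; y0_4 = 325; x0_5 = 385; y0_5 = 255; x2_6 = 110; y2_6 = 260; cx_7 = 225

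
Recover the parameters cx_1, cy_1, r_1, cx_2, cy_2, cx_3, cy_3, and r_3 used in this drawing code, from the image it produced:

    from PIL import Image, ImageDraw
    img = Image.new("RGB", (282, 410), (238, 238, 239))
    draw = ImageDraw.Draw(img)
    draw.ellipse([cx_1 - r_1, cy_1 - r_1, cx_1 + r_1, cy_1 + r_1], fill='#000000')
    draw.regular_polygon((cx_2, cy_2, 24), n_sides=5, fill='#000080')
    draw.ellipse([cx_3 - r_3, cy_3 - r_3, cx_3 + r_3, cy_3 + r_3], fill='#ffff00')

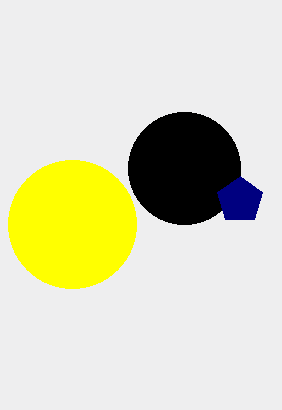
cx_1 = 184
cy_1 = 168
r_1 = 56
cx_2 = 240
cy_2 = 200
cx_3 = 72
cy_3 = 224
r_3 = 64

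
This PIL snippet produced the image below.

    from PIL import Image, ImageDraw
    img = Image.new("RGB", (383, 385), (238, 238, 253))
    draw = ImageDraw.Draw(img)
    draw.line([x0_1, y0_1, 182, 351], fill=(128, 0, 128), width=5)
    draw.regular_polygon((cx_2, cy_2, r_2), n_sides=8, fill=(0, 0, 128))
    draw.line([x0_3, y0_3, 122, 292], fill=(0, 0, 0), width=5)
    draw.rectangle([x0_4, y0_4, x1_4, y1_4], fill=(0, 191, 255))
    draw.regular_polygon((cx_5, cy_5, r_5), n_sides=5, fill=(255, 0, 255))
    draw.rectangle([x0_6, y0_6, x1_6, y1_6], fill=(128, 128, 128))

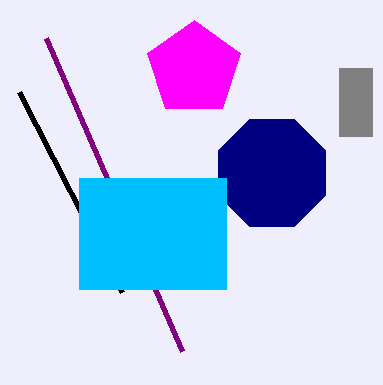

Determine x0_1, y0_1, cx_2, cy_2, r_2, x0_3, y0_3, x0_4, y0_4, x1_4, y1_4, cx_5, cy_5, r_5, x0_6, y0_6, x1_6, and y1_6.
x0_1 = 46, y0_1 = 38, cx_2 = 272, cy_2 = 173, r_2 = 58, x0_3 = 19, y0_3 = 92, x0_4 = 79, y0_4 = 178, x1_4 = 226, y1_4 = 289, cx_5 = 194, cy_5 = 69, r_5 = 49, x0_6 = 339, y0_6 = 68, x1_6 = 372, y1_6 = 136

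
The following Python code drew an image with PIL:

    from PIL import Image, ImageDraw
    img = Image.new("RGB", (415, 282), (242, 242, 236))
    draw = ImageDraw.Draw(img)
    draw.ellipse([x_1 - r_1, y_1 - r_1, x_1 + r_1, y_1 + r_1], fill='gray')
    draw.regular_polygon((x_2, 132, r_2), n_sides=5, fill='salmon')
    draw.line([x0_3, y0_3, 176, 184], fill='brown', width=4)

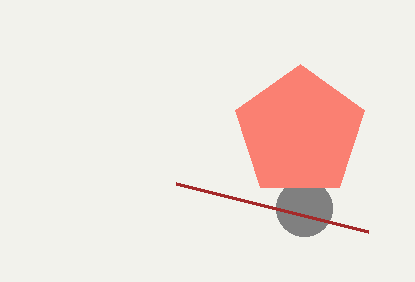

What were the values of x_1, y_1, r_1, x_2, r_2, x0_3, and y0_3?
x_1 = 304
y_1 = 208
r_1 = 28
x_2 = 300
r_2 = 68
x0_3 = 368
y0_3 = 232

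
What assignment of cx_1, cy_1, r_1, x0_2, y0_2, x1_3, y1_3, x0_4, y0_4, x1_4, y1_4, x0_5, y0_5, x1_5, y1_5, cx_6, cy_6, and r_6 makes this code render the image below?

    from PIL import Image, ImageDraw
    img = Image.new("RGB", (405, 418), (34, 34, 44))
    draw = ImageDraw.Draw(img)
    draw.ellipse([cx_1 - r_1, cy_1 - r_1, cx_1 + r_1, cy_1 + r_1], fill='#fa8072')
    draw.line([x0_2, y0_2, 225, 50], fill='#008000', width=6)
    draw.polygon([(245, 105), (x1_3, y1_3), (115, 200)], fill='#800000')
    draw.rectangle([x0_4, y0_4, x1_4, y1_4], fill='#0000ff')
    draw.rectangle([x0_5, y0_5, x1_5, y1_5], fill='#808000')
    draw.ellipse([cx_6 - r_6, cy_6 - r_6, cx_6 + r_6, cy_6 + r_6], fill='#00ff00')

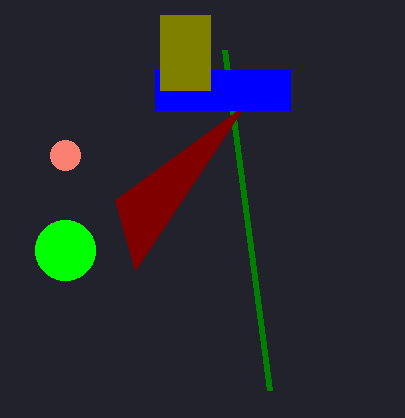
cx_1 = 65; cy_1 = 155; r_1 = 15; x0_2 = 270; y0_2 = 390; x1_3 = 135; y1_3 = 270; x0_4 = 155; y0_4 = 70; x1_4 = 290; y1_4 = 110; x0_5 = 160; y0_5 = 15; x1_5 = 210; y1_5 = 90; cx_6 = 65; cy_6 = 250; r_6 = 30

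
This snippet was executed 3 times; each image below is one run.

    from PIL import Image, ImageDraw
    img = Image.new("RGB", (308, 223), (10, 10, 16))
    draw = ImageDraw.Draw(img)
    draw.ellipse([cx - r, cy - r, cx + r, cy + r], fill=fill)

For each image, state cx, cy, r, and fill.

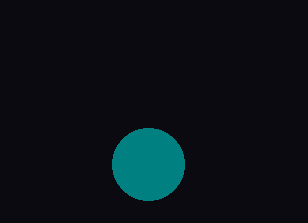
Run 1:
cx = 148
cy = 164
r = 36
fill = 'teal'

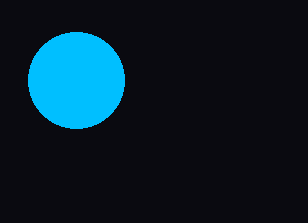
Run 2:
cx = 76; cy = 80; r = 48; fill = 'deepskyblue'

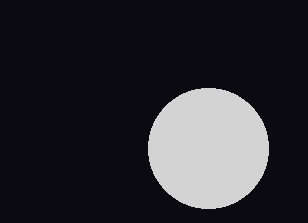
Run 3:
cx = 208, cy = 148, r = 60, fill = 'lightgray'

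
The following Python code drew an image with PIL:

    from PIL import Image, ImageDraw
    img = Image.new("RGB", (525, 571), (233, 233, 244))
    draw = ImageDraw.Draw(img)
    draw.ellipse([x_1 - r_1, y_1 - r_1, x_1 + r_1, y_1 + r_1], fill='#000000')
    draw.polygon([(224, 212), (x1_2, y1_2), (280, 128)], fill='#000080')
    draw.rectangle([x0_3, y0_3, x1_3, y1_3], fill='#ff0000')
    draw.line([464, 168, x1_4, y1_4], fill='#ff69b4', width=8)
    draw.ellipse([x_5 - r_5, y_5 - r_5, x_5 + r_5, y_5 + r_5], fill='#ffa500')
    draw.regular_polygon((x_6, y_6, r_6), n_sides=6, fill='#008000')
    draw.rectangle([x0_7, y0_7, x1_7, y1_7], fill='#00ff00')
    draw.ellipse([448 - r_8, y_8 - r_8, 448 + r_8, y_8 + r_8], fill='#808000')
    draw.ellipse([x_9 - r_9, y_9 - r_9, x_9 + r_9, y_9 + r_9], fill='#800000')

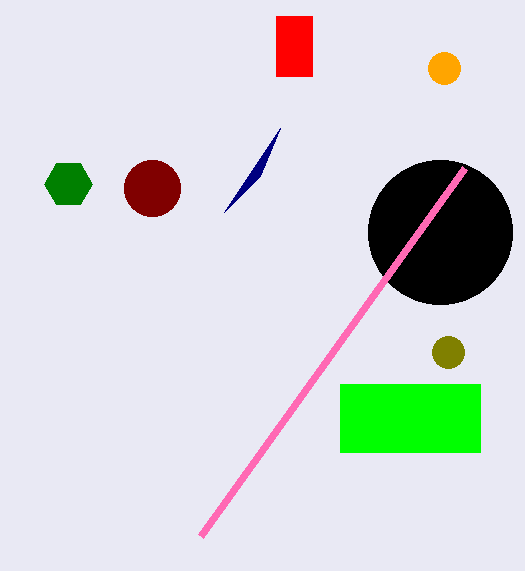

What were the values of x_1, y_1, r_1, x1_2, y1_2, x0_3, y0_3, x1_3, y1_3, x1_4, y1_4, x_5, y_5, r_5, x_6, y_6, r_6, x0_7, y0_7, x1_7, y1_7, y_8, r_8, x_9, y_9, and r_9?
x_1 = 440
y_1 = 232
r_1 = 72
x1_2 = 260
y1_2 = 176
x0_3 = 276
y0_3 = 16
x1_3 = 312
y1_3 = 76
x1_4 = 200
y1_4 = 536
x_5 = 444
y_5 = 68
r_5 = 16
x_6 = 68
y_6 = 184
r_6 = 24
x0_7 = 340
y0_7 = 384
x1_7 = 480
y1_7 = 452
y_8 = 352
r_8 = 16
x_9 = 152
y_9 = 188
r_9 = 28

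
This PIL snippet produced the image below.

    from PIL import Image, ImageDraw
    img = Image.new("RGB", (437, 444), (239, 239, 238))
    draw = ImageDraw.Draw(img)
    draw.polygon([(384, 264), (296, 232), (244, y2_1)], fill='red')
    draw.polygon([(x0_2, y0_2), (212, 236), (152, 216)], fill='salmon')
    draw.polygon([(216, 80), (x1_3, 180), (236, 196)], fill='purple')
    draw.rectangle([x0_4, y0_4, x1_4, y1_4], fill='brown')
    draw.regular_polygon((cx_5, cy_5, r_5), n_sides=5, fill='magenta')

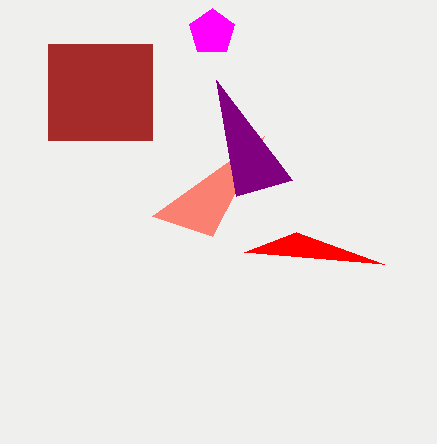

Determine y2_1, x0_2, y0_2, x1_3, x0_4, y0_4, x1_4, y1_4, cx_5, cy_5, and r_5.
y2_1 = 252; x0_2 = 264; y0_2 = 136; x1_3 = 292; x0_4 = 48; y0_4 = 44; x1_4 = 152; y1_4 = 140; cx_5 = 212; cy_5 = 32; r_5 = 24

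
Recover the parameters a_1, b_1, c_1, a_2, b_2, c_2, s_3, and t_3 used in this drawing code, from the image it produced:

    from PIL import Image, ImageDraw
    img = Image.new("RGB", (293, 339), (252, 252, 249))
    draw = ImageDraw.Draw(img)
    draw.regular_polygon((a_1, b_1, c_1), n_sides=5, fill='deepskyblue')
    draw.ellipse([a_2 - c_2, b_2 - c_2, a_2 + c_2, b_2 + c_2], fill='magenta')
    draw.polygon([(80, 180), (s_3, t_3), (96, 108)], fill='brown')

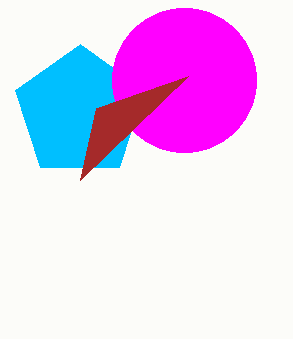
a_1 = 80; b_1 = 112; c_1 = 68; a_2 = 184; b_2 = 80; c_2 = 72; s_3 = 188; t_3 = 76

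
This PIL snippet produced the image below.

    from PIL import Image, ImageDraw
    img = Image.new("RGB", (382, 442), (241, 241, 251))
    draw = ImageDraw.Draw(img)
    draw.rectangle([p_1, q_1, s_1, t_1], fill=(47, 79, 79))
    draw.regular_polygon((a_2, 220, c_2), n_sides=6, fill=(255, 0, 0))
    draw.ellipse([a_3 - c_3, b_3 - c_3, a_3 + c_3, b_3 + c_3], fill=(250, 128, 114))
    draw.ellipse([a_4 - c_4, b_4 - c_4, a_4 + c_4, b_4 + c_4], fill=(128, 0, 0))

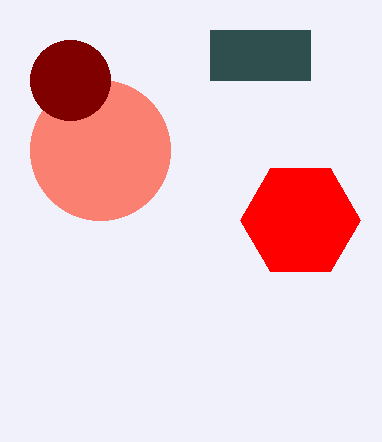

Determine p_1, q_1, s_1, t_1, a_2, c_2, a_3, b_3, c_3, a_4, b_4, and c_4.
p_1 = 210
q_1 = 30
s_1 = 310
t_1 = 80
a_2 = 300
c_2 = 60
a_3 = 100
b_3 = 150
c_3 = 70
a_4 = 70
b_4 = 80
c_4 = 40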